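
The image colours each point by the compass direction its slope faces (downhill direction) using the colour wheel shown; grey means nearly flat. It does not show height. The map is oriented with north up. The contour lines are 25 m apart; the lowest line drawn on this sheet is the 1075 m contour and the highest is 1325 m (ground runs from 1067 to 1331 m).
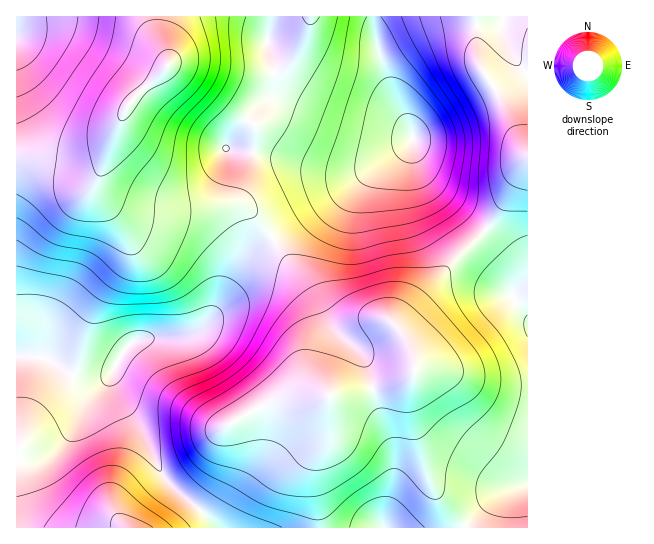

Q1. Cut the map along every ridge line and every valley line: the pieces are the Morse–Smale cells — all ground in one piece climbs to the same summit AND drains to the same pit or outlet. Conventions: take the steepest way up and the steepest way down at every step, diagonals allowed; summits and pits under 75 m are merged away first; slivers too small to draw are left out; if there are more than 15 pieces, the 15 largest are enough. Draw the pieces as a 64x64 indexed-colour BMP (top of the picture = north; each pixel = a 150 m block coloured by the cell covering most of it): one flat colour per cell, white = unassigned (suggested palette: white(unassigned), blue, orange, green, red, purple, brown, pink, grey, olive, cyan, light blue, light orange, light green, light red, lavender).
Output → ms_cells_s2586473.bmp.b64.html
<image width="64" height="64" href="data:image/bmp;base64,Qk12CAAAAAAAAHYAAAAoAAAAQAAAAEAAAAABAAQAAAAAAAAIAAATCwAAEwsAABAAAAAAAAAA////ALR3HwAOf/8ALKAsACgn1gC9Z5QAS1aMAMJ34wB/f38AIr28AM++FwDox64AeLv/AIrfmACWmP8A1bDFACIiIiIiIiIiIiIiIiREREREREQRERERERERERERERERIiIiIiIiIiIiIiIiRERERERERBEREREREREREREREREiIiIiIiIiIiIiIiREREREREREERERERERERERERERESIiIiIiIiIiIiIiREREREREREQRERERERERERERERERIiIiIiIiIiIiIkREREREREREQREREREREREREREREREiIiIiIiIiIiIkRERERERERERBERERERERERERERERESIiIiIiIiIiIkREREREREREREERERERERERERERERERIiIiIiIiIiIiREREREREREREQREREREREREREREREREiIiIiIiIiIiRERERERERERERBERERERERERERERERESIiIiIiIiIiJEREREREREREREQRERERERERERERERERIiIiIiIiIiIkRERERERERERERBEREREREREREREREREiIiIiIiIiIkREREREREREREREQRERERERERERERERESIiIiIiIiIkRERERERERERERERBERERERERERERERERIiIiIiIiIiREREREREREREREREEREREREREREREREREiIiIiIiIiREREREREREREREREQRERERERERERERERESIiIiIiIiRERERERERERERERERBERERERERERERERERIiIiIiIiJEREREREREREREREREEREREREREREREREREiIiIiIiJEREREREREREREREREERERERERERERERERESIiIiIiIkREREREREREREREREQRERERERERERERERERIiIiIiIiREREREREREREREREQREREREREREREREREREiIiIiIiIkRERERERERERERERBERERERERERERERERESIiIiIiIiREREREREREREREREERERERERERERERERERIiIiIiIiIkRERERERERERERERBEREREREREREREREREiIiIiIiIiIkREREREREREREREERERERERERERERERESIiIiIiIiIiIiIiREREREREREQRERERERERERERERERIiIiIiIiIiIiIiIiRERERERERBEREREREREREREREREiIiIiIiIiIiIiIiJEREREREREERERERERERERERERESIiIiIiIiIiIiIiIiREREREREQRERERERERERERERERIiIiIiIiIiIiIiIiIkREREREQREREREREREREREREREiIiIiIiIiIiIiIiIiRERERERBERERERERERERERERESIiIiIiIiIiIiIiIiIkRERERBERERERERERERERERERIiIiIiIiIiIiIiIiIiRERERBEREREREREREREREREREiIiIiIiIiIiIiIiIiIkREREERERERERERERERERERESIiIiIiIiIiIiIiIiIiJEREERERERERERERERERERERIiIiIiIiIiIiIiIiIiIiREEREREREREREREREREREREiIiIiIiIiIiIiIiIiIiIkQRERERERERERERERERERESIiIiIiIiIiIiIiIiIiIiIxERERERERERERERERERERIiIiIiIiIiIiIiIiIiIiIzMREREREREREREREREREREiIiIiIiIiIiIiIiIiIiIzMzERERERERERERERERERESIiIiIiIiIiIiIiIiIiIzMzMzERERERERERERERERERIiIiIiIiIjMzMzMzMyMzMzMzMxEREREREREREREREREiIiIiIiIzMzMzMzMzMzMzMzMzMxERERERERERERERESIiIiIiIzMzMzMzMzMzMzMzMzMzMRERERERERERERERIiIiIiIzMzMzMzMzMzMzMzMzMzMzMREREREREREREREiIiIiIiMzMzMzMzMzMzMzMzMzMzMzERERERERERERESIiIiIiIzMzMzMzMzMzMzMzMzMzMzMxERERERERERERIlVVVVUjMzMzMzMzMzMzMzMzMzMzMzMxERERERERERFVVVVVVVIzMzMzMzMzMzMzMzMzMzMzMzMREREREREREVVVVVVVVTMzMzMzMzMzMzMzMzMzMzMzMzERERERERERVVVVVVVVMzMzMzMzMzMzMzMzMzMzMzMzMRERERERERFVVVVVVVVTMzMzMzMzMzMzMzMzMzMzMzMxEREREREREVVVVVVVVVMzMzMzMzMzMzMzMzMzMzMzMxERERERERERVVVVVVVVVTMzMzMzMzMzMzMzMzMzMzMzERERERERERFVVVVVVVVVUzMzMzMzMzMzMzMzMzMzMzEREREREREREVVVVVVVVVVVMzMzMzMzMzMzMzMzMzMzMRERERERERERVVVVVVVVVVVTMzMzMzMzMzMzMzMzMzMxERERERERERFVVVVVVVVVVVUzMzMzMzMzMzMzMzMzMxEREREREREREVVVVVVVVVVVVVMzMzMzMzMzMzMzMzMzERERERERERERVVVVVVVVVVVVUzMzMzMzMzMzMzMzMzMRERERERERERFVVVVVVVVVVVVTMzMzMzMzMzMzMzMzMREREREREREREVVVVVVVVVVVVTMzMzMzMzMzMzMzMzMxERERERERERERVVVVVVVVVVVVMzMzMzMzMzMzMzMzMzERERERERERERFVVVVVVVVVVVUzMzMzMzMzMzMzMzMzMREREREREREREVVVVVVVVVVVUzMzMzMzMzMzMzMzMzMxERERERERERER"/>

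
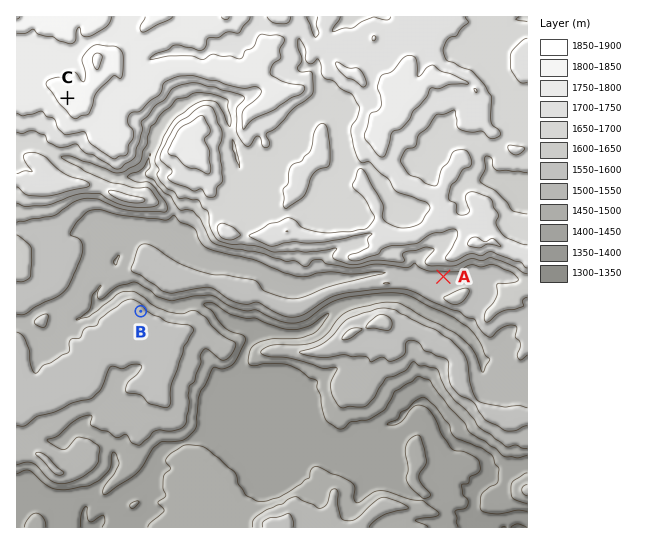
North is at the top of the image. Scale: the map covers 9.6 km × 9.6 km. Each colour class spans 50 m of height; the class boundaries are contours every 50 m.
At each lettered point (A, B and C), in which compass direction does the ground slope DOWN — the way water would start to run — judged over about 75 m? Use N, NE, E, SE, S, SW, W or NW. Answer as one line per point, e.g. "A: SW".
A: S
B: NE
C: SW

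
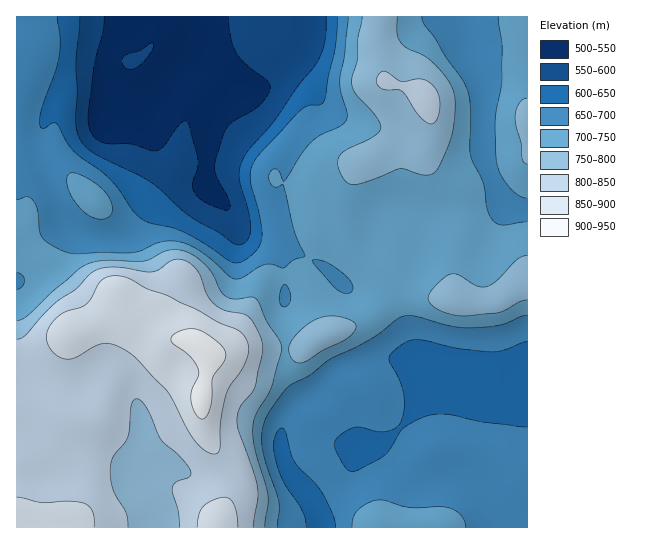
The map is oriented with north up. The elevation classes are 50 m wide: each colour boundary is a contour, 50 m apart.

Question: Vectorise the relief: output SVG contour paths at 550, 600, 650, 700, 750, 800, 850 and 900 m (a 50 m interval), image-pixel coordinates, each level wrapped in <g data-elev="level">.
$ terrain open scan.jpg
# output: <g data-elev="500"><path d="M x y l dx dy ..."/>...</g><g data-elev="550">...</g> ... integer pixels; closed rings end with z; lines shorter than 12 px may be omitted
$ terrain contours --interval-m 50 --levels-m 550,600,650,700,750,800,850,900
<g data-elev="550"><path d="M127 69l7 0 8-6 9-11 2-9-3 0-11 8-12 3-4 3-1 6z"/><path d="M228 17l3 21 6 16 9 11 21 16 3 6-2 8-6 8-9 8-22 12-5 6-3 6-7 24-1 10 2 9 12 24 0 7-3 1-21-8-7-5-4-6-1-8 4-14 1-10-9-33-3-5-4 1-4 4-15 21-8 4-24-7-26-1-8-4-5-5-4-11 0-13 6-43 9-34 1-16"/></g><g data-elev="600"><path d="M326 17l-1 25-8 20-20 26-24 34-24 28-7 12-3 8 0 9 9 32 3 18-4 11-8 5-6-2-15-11-28-16-40-34-53-27-9-6-6-6-5-10-1-14 1-26-1-34 4-42"/></g><g data-elev="650"><path d="M306 527l-3-16-20-30-8-22-1-19 3-8 4-4 2 0 2 3 6 23 4 8 21 23 8 10 9 20 3 12"/><path d="M527 427l-44-5-36-8-18 1-12 5-14 9-13 20-7 8-24 12-6 3-4-1-4-4-11-21 1-5 3-4 15-9 8-1 14 4 8 1 10-2 6-6 5-13 0-16-4-14-10-18-1-5 4-7 12-8 8-3 8 0 36 8 36 4 10-2 24-8"/><path d="M338 17l-3 32-11 53-5 3-12 1-6 4-40 43-8 12-3 8 0 8 10 37 2 21-3 8-6 7-10 7-6 2-8-2-24-17-22-12-12-5-20-4-9-4-9-9-14-20-9-11-37-29-16-26-4-1-10 6-2-2-2-6 2-10 14-40 4-16 1-17-3-21"/></g><g data-elev="700"><path d="M277 527l2-25-15-45-2-23 2-11 4-9 21-28 21-11 21-17 42-20 22-18 8-4 11 0 36 10 20 2 29-3 28-10"/><path d="M466 527l-2-6-3-6-11-7-11-1-30 0-30-7-10 3-11 7-4 7-2 10"/><path d="M282 306l-2-4-1-6 3-9 3-3 4 6 2 9-4 7z"/><path d="M343 293l-10-8-18-20-2-5 6 0 10 3 19 15 4 7 1 5-4 3z"/><path d="M17 273l5 2 3 6-3 6-5 2"/><path d="M527 222l-26 3-7-3-4-7-3-8-4-25-10-20-3-8 0-47-2-16-7-13-15-21-12-20-10-12-2-8"/><path d="M94 218l9 1 8-4 1-8-3-9-7-9-11-8-13-7-8-1-3 3 0 5 4 14 11 15z"/><path d="M348 17l-3 38-5 26 1 12 6 20-1 8-5 5-20 9-10 7-10 12-16 27-2 1-3-9-3-4-5 1-3 5 0 6 4 5 4 1 6-2 11 44 11 28-11 3-11 8-12-4-8 1-20 12-6 2-8-3-16-15-15-11-11-6-10-3-18 1-18 9-8 2-63 0-16-6-11-9-3-7-3-22-4-9-6-3-10 3"/><path d="M498 17l4 28 0 33-7 41 2 43 3 12 8 12 10 9 9 3"/></g><g data-elev="750"><path d="M265 527l3-32-13-46-2-23 4-13 14-26 11-40-3-8-12-17-8-19-4-5-5-1-16 2-8-2-5-6-10-20-10-10-15-9-15-2-8 2-13 7-7 2-38-1-19 5-32 25-27 26-5 3-5 2"/><path d="M295 362l4 1 6-1 18-12 23-11 9-9 1-4-1-3-9-5-13-2-12 1-11 6-13 11-7 11-1 9z"/><path d="M527 255l-10 4-20 22-11 6-9-1-20-12-8 1-15 12-4 6-2 5 3 7 8 5 12 4 12 2 36-4 20-10 8-2"/><path d="M527 98l-5 2-4 5-3 13 6 25 1 15 2 4 3 2"/><path d="M362 17l-4 22-1 20-5 18 0 8 5 10 20 23 4 9-2 4-4 4-29 15-7 7-1 8 3 9 5 8 7 3 14-4 32-12 6 0 18 6 10-1 6-8 13-31 3-32-1-9-3-8-8-12-13-14-8-5-15-7-6-6-4-9 0-16"/></g><g data-elev="800"><path d="M128 527l-2-14-14-26-2-20 4-12 13-17 3-9 1-24 3-5 3-1 5 3 5 7 15 32 19 16 10 14-1 6-13 5-5 5 1 7 5 19 1 14"/><path d="M254 527l4-29 0-11-5-18-14-38-2-12 4-13 11-13 3-7 7-32 0-12-6-15-8-10-6-3-19-4-11-8-6-9-7-19-8-10-6-4-8-1-7 2-11 8-6 3-38-5-10 1-8 2-8 5-14 15-22 15-28 31-8 3"/><path d="M428 123l5 1 2-2 5-13-1-14-6-10-10-6-6 0-15 3-16-10-4 0-3 2-3 7 2 5 7 4 13 0 4 1 16 23z"/></g><g data-elev="850"><path d="M94 527l-1-15-4-6-5-3-15-2-27 2-25-6"/><path d="M238 527l-1-13-3-9-4-6-5-2-12 3-10 6-4 8-2 13"/><path d="M213 454l5-1 2-4 1-28 6-28 4-8 11-16 6-14 0-12-7-11-23-10-20-12-31-14-20-7-19-11-11-2-9 1-7 4-11 18-5 6-21 8-11 9-6 9 0 10 4 9 10 8 6 1 7-1 21-12 10-3 12 3 16 9 35 38 19 36 8 12 10 9z"/></g><g data-elev="900"><path d="M199 418l6 0 4-6 3-13 1-21 11-16 2-8-4-8-13-11-11-5-9-1-13 4-3 2-2 4 3 6 16 12 8 12 1 6-7 14-1 9 3 12z"/></g>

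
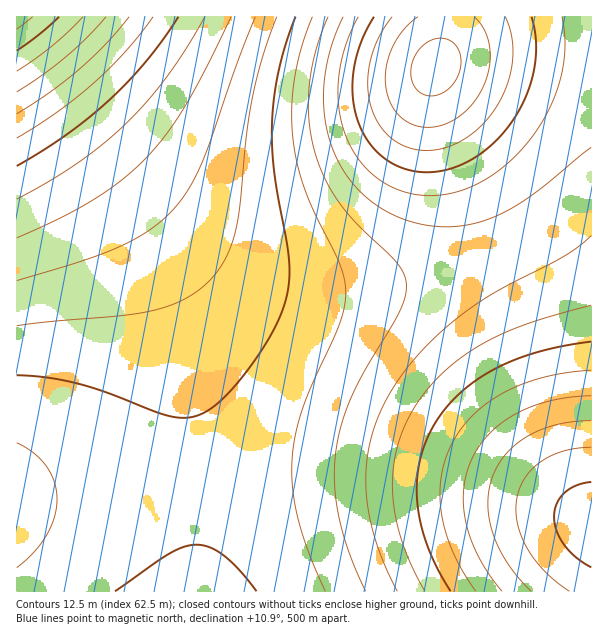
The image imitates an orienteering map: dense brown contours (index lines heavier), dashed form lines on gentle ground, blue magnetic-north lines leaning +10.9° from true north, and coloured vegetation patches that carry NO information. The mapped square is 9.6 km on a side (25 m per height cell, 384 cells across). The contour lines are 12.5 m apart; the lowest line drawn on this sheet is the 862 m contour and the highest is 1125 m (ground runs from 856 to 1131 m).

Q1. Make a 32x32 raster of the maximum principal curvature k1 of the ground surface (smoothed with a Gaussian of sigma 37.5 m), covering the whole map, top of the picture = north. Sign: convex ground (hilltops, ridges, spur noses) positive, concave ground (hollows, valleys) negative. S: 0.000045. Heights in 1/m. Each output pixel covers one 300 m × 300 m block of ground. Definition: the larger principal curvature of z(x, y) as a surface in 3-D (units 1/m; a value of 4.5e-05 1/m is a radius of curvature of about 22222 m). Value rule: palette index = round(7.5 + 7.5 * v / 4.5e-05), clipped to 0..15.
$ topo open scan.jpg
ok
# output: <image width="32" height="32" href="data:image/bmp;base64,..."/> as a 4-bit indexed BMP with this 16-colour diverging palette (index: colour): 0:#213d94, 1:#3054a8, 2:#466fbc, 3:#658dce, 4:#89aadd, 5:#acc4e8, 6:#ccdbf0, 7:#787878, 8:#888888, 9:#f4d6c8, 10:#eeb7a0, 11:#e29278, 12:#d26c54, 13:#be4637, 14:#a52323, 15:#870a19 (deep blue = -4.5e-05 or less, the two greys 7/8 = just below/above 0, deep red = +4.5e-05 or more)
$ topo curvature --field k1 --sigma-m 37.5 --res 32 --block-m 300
<image width="32" height="32" href="data:image/bmp;base64,Qk12AgAAAAAAAHYAAAAoAAAAIAAAACAAAAABAAQAAAAAAAACAAATCwAAEwsAABAAAAAAAAAAlD0hAKhUMAC8b0YAzo1lAN2qiQDoxKwA8NvMAHh4eACIiIgAyNb0AKC37gB4kuIAVGzSADdGvgAjI6UAGQqHAIiIiIiIiIiIiIiImZmZqquYiIiIiIiIiIiIiZmaqqu7mYiIiIiIiIiIiJmZqqu7zJmYiIiIiIiIiImZmqq7vMyZmIiIiIiIiIiZmaqrvMzMmZmIiIiIiIiJmZqqu7zMzJmZiIiIiIiIiZmaqru7zLuZmYiIiIiIiImZmqq7u7u6mZmIiIiIiIiJmZqqq7u6qpmZiIiIiIiIiJmZqqqqqqmZmIiIiIiIiIiJmZqqqqmZmZiIiIiIiIiIiJmZmZmZmZmIiIiIiIiIiIiImZmZmZmIiIiIiIiHd3eIiImZmZiIiIiIiIiIh3d3eIiImYiIiIiIiIiIiHd3d3iIiIiIiIiIiIiIiIh3d3eIiIiIiIiIiIiIiIiIiHiIiIiYiIiId4iIiIiIiIiIiImZmZiIh3eZiIiIiIiIiImZmZmZiId3mZmIiIiIiIiZmqqqmYiHd5mZmIiIiIiZmqu7uqmYiHeZmZmYiIiImaq7zLuqmYiHmZmZmYiIiZmrzN3MuqmIiKqqmZmYiImaq83u3cupmIiqqqqZmYiZmrze7+3LqpmIqqqqqZmZmZq83v/+3LqZiJmqqqqZmZmau97//9y6qZiJmqqqmZmZmqvN///ty6mYiJmqqpmYiZmrze///cuqmXeJmaqZmIiZqrzf//7cuplmeImZmZiIiZq73v/+3LqZ"/>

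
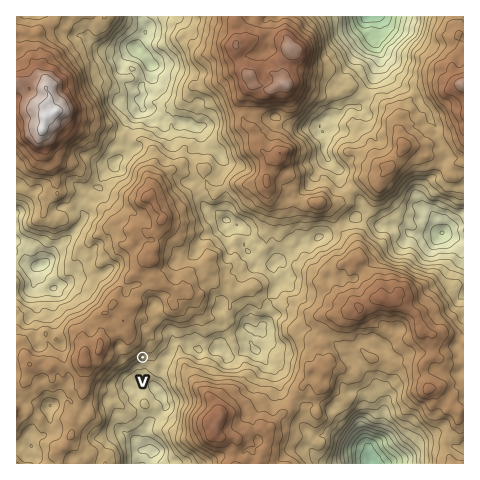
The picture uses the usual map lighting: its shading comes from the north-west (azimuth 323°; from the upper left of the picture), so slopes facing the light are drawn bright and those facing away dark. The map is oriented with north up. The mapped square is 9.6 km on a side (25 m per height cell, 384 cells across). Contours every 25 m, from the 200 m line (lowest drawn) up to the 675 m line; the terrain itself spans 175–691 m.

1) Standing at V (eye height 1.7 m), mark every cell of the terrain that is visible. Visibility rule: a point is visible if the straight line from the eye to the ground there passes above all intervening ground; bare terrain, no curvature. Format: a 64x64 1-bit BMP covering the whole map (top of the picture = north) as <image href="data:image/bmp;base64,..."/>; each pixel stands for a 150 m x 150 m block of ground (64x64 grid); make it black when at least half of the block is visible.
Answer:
<image width="64" height="64" href="data:image/bmp;base64,Qk0+AgAAAAAAAD4AAAAoAAAAQAAAAEAAAAABAAEAAAAAAAACAAATCwAAEwsAAAIAAAAAAAAA////AAAAAAAADwAAAAAAAAA+AAAAAAAAAD4AAAAAAAAADAOAAAAAAAAIB8AAAAAAAAgP4AAAAAAAGA/wAAAAAAA8x/gAAAAAAB3/8AAAAAAAP//wAAAAAAA///AAAAAAAD/n4AAAAAAAHv/AAAAAAAAIdwAAQAAAAAw3AADAAAAAAHMAAeAAAAAAYAAD4AAAAAAAAAfAAAAAAAAAB0AAQAAAAAAHfgDAAAAAAAf/gAAAAAAAA/uAAAAAAAAB/4AAAAAAAAB/AAAAAAAAADwAAAAAAAAAMBAAAAAAAAAAEAAAAAAAAAEAAAAAAAAAAYAAAAAAAAAAAAAAAAAAAAAAAAAAAAAAAAAAAAAAAAAAAAAAAAAAAAAAAAAAAAAAAAAAAAAAAAAAAAAAAAAAAAAAAAAAAAAAAAAAAAAAAAAAAAAAAAAAAAAAAAAAAAAAAAAAAAAAAAAAAAAAAAAAAAAAAAAAAAAAAAAAAAAAAAAAAAAAAAAAAAAAAAAAAAAAAAAAAAAAAAAAAAAAAAAAAAAAAAAAAAAAAAAAAAAAAAAAAAAAAAAAAAAAAAAAAAAAAAAAAAAAAAAAAAAAAAAAAAAAAAAAAAAAAAAAAAAAAAAAAAAAAAAAAAAAAAAAAAAAAAAAAAAAAAAAAAAAAAAAAAAAAAAAAAAAAAAAAAAAAAAAAAAAAAAAAAAAAA=="/>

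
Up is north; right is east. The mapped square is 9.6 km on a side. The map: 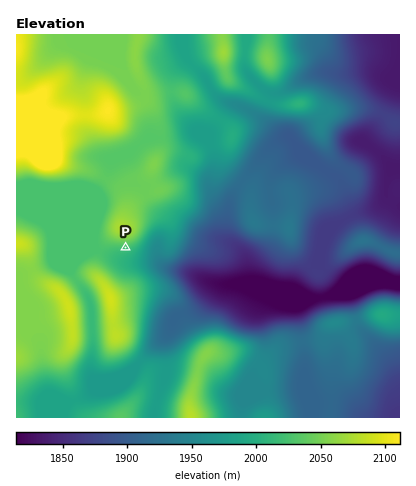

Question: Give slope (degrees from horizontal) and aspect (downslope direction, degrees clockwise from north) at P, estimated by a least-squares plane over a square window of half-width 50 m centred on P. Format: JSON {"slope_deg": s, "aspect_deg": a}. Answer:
{"slope_deg": 6, "aspect_deg": 170}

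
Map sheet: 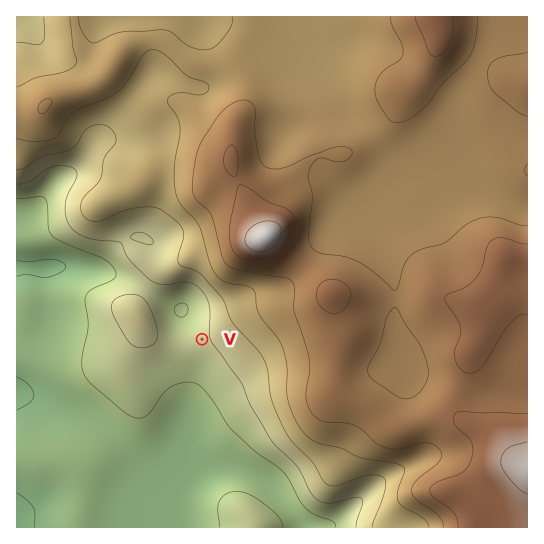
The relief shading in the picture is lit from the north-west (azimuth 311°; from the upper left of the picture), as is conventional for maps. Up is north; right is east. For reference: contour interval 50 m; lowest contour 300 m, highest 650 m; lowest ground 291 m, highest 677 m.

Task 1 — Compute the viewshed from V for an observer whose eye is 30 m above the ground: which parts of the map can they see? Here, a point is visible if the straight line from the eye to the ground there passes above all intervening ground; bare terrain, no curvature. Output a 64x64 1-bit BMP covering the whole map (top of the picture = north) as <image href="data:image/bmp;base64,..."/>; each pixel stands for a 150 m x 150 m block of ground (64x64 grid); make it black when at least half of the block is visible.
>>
<image width="64" height="64" href="data:image/bmp;base64,Qk0+AgAAAAAAAD4AAAAoAAAAQAAAAEAAAAABAAEAAAAAAAACAAATCwAAEwsAAAIAAAAAAAAA////AAAAAAAf////8AAAAA/////gAAAAB////8AAAAAD////gAAAAAH///8AAAAAAf///gQAAAAD///8AAAAAB////gAAAAAf///8AAAAAD////gAAAAAH+B/+AAAAAAAAD/7+AAAAAAAP//8AAAAAAA///wAAAAAAH///gAAAAAAf//+AAAAAAD///8AAAAAAP///wAAAAAB////gAAAAAH///+AAAAAAf///4AAAAAA////AAAAAAB///8AAAAAAD///wAAAAAAP///AAAAAAB///8AAAAAAH//5wAAAAAAf//DAAAAAAB//4MAAAAAAD//gwAAAAAAP//gAAAAAAB///AAAAAAAOf/4AAAAAABwf/AAAAAAAYAH8AAAAAAPgA+AAAAAAD+ADAAAAAAAH4AIAAAAAAAPwBgAAAAAAAfgOAAAAAAAAfh4AAAAAAAAfDAAAAAACAAcAAAAAAAIAAQAAAAAAAgAAAAAAAAADAAAAAAAAAAMAAAAAAAAAAwAAAAAAAAADwAAAAAAAAAPgAAAAAAAAA/AAAAAAAAAAcAAAAAAAAAA4AAAAAAAAABwAAAAAAAAAAgAAAAAAAAAAAAAAAAAAAAAAAAAAAAAAAAAAAAAAAAAAAAAAAAAAAAAAAAAAAAAAAAAAAAAAAAAAAAAAAAAAAAAAAAAAAAAAAAAAAAAAAAA=="/>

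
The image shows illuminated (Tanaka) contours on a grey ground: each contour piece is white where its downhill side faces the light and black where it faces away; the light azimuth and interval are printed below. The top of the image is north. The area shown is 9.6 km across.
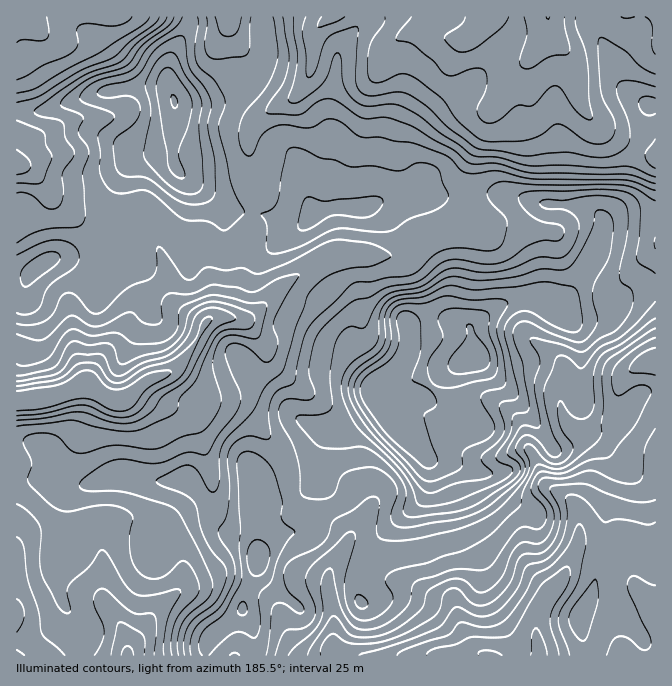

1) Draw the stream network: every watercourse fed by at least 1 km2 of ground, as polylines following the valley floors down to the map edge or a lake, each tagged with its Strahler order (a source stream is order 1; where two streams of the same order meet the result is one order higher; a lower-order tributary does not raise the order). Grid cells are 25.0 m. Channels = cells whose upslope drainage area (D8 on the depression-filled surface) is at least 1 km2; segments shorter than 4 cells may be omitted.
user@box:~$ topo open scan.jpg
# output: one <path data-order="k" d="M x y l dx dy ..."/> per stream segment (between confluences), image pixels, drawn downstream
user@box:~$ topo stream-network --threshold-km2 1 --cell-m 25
<path data-order="2" d="M478 654l6 0 1 1 7 0"/><path data-order="2" d="M655 607l0 5"/><path data-order="1" d="M170 600l-1 0-39 38 0 6-2 1 0 10"/><path data-order="1" d="M435 595l9 0 3 2 8 8 0 5 2 2 0 5 1 1 0 4 6 6 8 19 6 7"/><path data-order="1" d="M639 588l3 4 0 2 13 13"/><path data-order="1" d="M17 572l0 43"/><path data-order="1" d="M100 544l0 6 2 2 0 45 3 7 3 3 0 1 10 12 6 10 0 5 1 2 0 8 2 2 0 7 1 1"/><path data-order="1" d="M368 510l-1 5-7 7 0 2-10 11-3 9-13 18-4 6 0 4-2 2 0 20 2 1 0 7 2 2 0 13 2 1 0 30 4 6 4 0 2 1 126 0 2-1 6 0"/><path data-order="2" d="M532 453l7 12 1 8 4 7 10 10 10 5 13 13 0 4 2 2 0 30-2 1 0 3-8 16 0 3-5 10-14 15 0 2-6 8-5 10 0 5-2 1 0 22 2 2 0 13 1 0"/><path data-order="1" d="M518 450l10 0 4 3"/><path data-order="1" d="M525 442l3 6 4 4 0 1"/><path data-order="1" d="M184 410l-4 0-1-2-7 0-2-1"/><path data-order="2" d="M170 407l-3 0-22-22 0-2-1 0"/><path data-order="1" d="M239 407l-69 0"/><path data-order="3" d="M72 390l-4 0-10 5-11 2-5 3-25 0"/><path data-order="3" d="M80 390l-8 0"/><path data-order="3" d="M144 383l-12 12-5 0-2 2-18 0-7-4-3-3-17 0"/><path data-order="1" d="M90 377l0 3-10 10"/><path data-order="1" d="M564 367l0 16-2 2 0 10-2 2 0 10 4 6 0 4 3 3 0 2 8 8 4 2 26 0 19 18 31 0 0 157"/><path data-order="1" d="M639 365l3 0 2-2 5 0 1-1 5 0"/><path data-order="1" d="M75 353l2 9 3 5 0 5 2 1 0 7-10 10"/><path data-order="1" d="M267 352l-3-7-10-10 0-2-5-5 0-1-7-7-3 0-2-2"/><path data-order="2" d="M202 327l-2 1 0 5-5 10-8 10 0 2-15 17-3 1-4 0-1 2-4 0-1 2-4 0-11 6"/><path data-order="1" d="M432 327l-4-5 0-24-4-6-2-5-4-4 0-1-3-4 0-1-3-4-5-10-7-6-18 0-2-2"/><path data-order="2" d="M212 318l-2 0-8 9"/><path data-order="2" d="M237 318l-25 0"/><path data-order="2" d="M380 255l-48 0-2 2-3 0-10 5-3 3-7 3-5 5-2 0-8 7-2 0-5 5-1 0-34 33-13 0"/><path data-order="1" d="M157 245l7 13 0 4 1 1 0 5 2 2 0 22 2 3 23 23 7 4 3 0 0 5"/><path data-order="2" d="M467 230l-15 2-2 1-5 0-1 2-9 2-1 1-4 0-3 2-5 5-2 0-6 7-7 3-27 0"/><path data-order="1" d="M537 230l-9 0-1-2-5 0-2-1-42 0-1 1-9 0-1 2"/><path data-order="1" d="M48 190l-23-23-8-2 0-2"/><path data-order="1" d="M250 135l0-3 5-7 0-2 15-15 10-5 4 0 6-3 15-15 2-3 0-4 3-5 0-5 2-1 0-12 2-2 0-18 3-7 11-11 6 0"/><path data-order="1" d="M80 118l-5 0-1 2-4 0-6 3-9 7-7 3-3 0-1 2-27 0 0 28"/><path data-order="1" d="M587 113l-3-3-2-3 0-4-2-1 0-5-1-2 0-10-2-2 0-8-2-2 0-5-5-10-3-3 0-2-17-16 0-4-1-1"/><path data-order="1" d="M495 105l10-20 3-3 0-2 26-25 0-2 11-11 4-10"/><path data-order="1" d="M375 78l5-10 2-8 5-10 15-15 3 0 2-2 23 0 2 2 6 0 2 2 28 0 16-15 0-4 1-1"/><path data-order="2" d="M549 32l0-15"/><path data-order="1" d="M22 17l-5 0"/>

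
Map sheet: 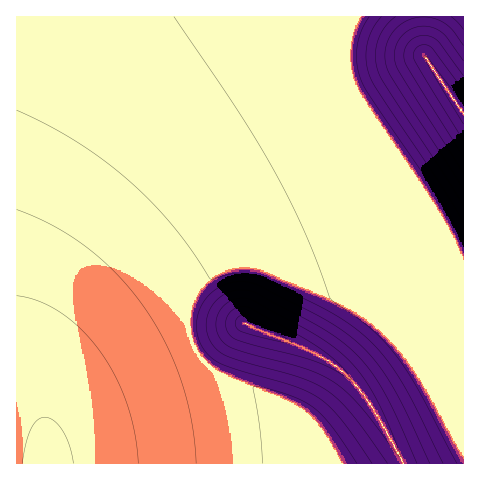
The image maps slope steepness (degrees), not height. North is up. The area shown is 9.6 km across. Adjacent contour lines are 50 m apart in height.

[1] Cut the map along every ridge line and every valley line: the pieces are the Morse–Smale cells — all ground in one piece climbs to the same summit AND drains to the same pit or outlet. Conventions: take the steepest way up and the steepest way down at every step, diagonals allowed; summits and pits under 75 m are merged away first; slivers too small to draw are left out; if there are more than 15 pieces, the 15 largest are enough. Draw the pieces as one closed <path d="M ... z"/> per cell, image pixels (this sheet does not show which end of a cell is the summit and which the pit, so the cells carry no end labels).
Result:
<path d="M357 16l-341 1 1 447 323-1-20-33-16-18-24-13-55-23-15-9-12-13-6-12-3-24 4-19 13-19 32-21 53-27 43-19 43-15 44-11-61-89-8-16-5-20 0-14 3-13z"/><path d="M420 188l-31 6-55 19-81 37-31 18-15 12-11 14-6 15 0 25 12 24 21 17 57 24 24 13 16 18 21 34 123-1 0-199-18-36z"/><path d="M423 16l-65 0-10 24 0 30 9 22 75 112 14 24 17 35 1-150-40-58z"/><path d="M463 16l-40 1 1 38 39 58z"/>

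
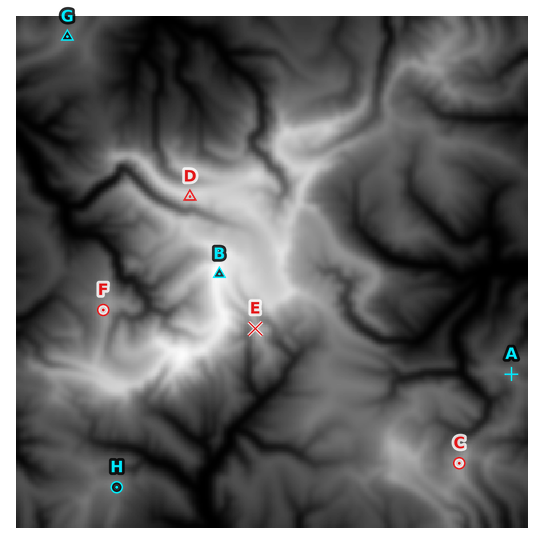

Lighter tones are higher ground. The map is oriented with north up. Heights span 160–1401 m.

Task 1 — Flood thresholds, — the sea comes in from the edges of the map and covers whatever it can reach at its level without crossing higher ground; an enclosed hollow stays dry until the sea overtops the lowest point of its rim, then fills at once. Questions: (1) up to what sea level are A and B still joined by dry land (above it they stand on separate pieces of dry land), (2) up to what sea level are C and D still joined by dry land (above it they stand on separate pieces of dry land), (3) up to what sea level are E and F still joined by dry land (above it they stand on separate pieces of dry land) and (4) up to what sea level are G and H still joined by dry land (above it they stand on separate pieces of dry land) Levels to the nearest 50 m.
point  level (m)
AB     600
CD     700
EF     850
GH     450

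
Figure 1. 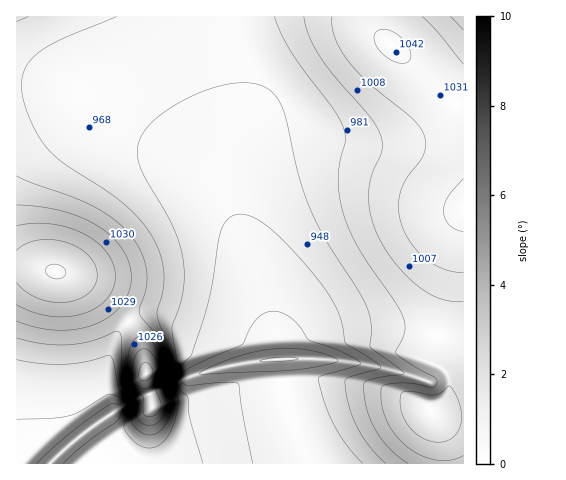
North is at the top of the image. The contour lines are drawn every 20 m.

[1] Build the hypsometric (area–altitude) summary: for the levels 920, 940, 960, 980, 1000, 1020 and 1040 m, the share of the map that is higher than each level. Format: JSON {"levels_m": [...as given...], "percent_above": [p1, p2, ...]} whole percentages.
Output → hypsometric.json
{"levels_m": [920, 940, 960, 980, 1000, 1020, 1040], "percent_above": [93, 83, 65, 40, 26, 16, 5]}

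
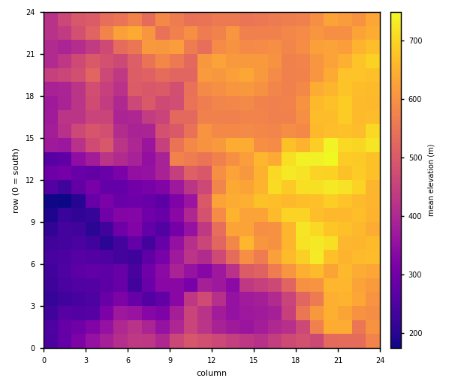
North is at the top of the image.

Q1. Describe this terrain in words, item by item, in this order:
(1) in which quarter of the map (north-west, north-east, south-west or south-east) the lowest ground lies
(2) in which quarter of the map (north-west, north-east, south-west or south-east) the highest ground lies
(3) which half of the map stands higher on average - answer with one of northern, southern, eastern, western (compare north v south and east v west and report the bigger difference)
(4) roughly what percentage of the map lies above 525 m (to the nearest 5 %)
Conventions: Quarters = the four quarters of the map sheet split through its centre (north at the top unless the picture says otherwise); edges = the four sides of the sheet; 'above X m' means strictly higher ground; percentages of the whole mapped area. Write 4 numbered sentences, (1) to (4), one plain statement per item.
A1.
(1) Look to the south-west quarter for the lowest ground.
(2) Look to the north-east quarter for the highest ground.
(3) Taken as a whole, the eastern half is higher than the western.
(4) Ground above 525 m makes up about 50 % of the sheet.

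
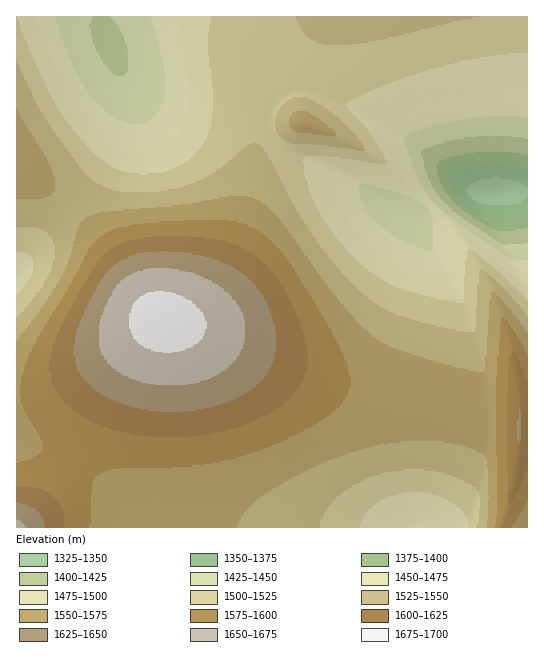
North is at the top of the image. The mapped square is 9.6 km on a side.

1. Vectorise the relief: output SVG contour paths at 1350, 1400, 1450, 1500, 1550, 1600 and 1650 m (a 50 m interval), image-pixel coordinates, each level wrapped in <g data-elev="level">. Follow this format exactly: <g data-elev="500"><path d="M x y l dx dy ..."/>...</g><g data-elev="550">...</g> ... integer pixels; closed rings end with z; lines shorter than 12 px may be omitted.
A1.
<g data-elev="1350"><path d="M527 197l-5 4-8 3-21 2-18-5-6-6-2-5 2-4 6-5 19-3 21 3 8 4 4 4"/></g><g data-elev="1400"><path d="M527 228l-17 2-15 0-22-13-16-12-10-11-7-13-4-15 2-3 8-4 28-6 27-1 26 3"/></g><g data-elev="1450"><path d="M527 260l-12 1-5-2-52-36-22-18-9-11-8-13-15-42 2-3 16-7 37-9 35-4 33 2"/><path d="M431 251l-29-11-13-8-11-8-9-10-6-11-4-12 1-6 10 0 30 8 14 5 11 7 5 6 2 10 2 26z"/><path d="M150 17l7 20 6 26 2 16 0 14-4 13-6 9-9 7-11 2-12-2-12-7-12-9-10-13-9-14-12-25-8-20-5-17"/></g><g data-elev="1500"><path d="M359 527l6-13 13-12 17-7 19-3 20 3 19 8 13 14 2 4 0 6"/><path d="M527 300l-27-27-30-23-2 0-1 4-3 44-2 4-17-2-30-7-20-7-14-7-14-10-14-13-14-15-13-18-9-16-7-16-5-16-2-14 1-3 2-2 13 0 67 8 0-5-12-20-11-14-16-18 0-4 38-18 50-17 48-11 44-4"/><path d="M17 252l12 3 4 4 1 6-4 13-13 16"/><path d="M211 17l-2 13-1 16 5 60-2 16-4 15-10 16-15 11-19 8-20 2-18-2-16-7-15-12-19-21-15-21-11-18-21-46-11-30"/></g><g data-elev="1550"><path d="M237 527l6-13 13-13 27-18 32-17 27-11 28-8 27-5 25-1 19 1 17 3 17 5 10 6 2 11 2 26-3 34"/><path d="M527 333l-19-26-15-15-2 1-1 4-5 68-3 7-39-8-54-18-19-12-21-22-26-32-38-54-12-14-18-13-17-3-63 10-70 6-11 2-8 4-8 9-9 32-10 22-16 24-26 35"/><path d="M17 199l22 0 8-2 6-4 2-8-2-11-5-13-31-53"/><path d="M323 135l11 2 3-2-11-11-20-13-8-1-7 5-2 8 2 4 3 4 5 2z"/></g><g data-elev="1600"><path d="M65 527l-3-18-9-13-15-7-21-2"/><path d="M153 437l24 0 24-2 24-4 21-7 20-9 17-10 12-12 8-12 4-15 0-16-4-19-9-22-12-23-11-16-14-13-15-10-25-7-38-4-34 2-26 6-13 9-10 10-35 64-9 23-2 19 3 16 9 14 16 14 21 12 24 7z"/><path d="M527 383l-9-24-4-7-3-2-2 20-2 44 0 84 2 6 9-14 9-22"/></g><g data-elev="1650"><path d="M27 527l-10-8"/><path d="M154 385l27 0 25-5 20-11 8-7 6-8 4-9 2-11-1-9-2-10-4-9-8-9-18-15-15-7-16-4-16-3-15 1-13 2-11 5-8 7-7 10-8 17-5 16-1 15 3 12 8 11 12 9 16 8z"/></g>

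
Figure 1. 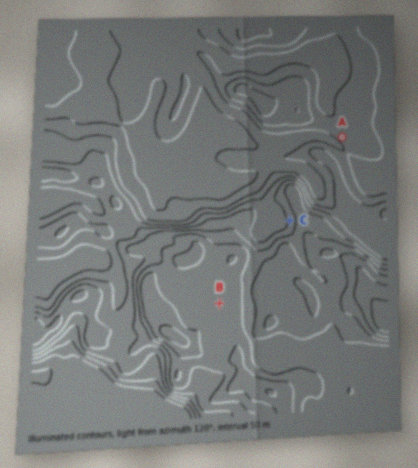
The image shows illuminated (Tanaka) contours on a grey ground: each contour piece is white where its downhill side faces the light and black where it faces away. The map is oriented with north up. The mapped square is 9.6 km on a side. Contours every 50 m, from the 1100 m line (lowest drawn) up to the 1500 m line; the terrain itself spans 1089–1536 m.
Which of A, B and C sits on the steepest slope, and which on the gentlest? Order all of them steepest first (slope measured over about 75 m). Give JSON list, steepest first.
["C", "A", "B"]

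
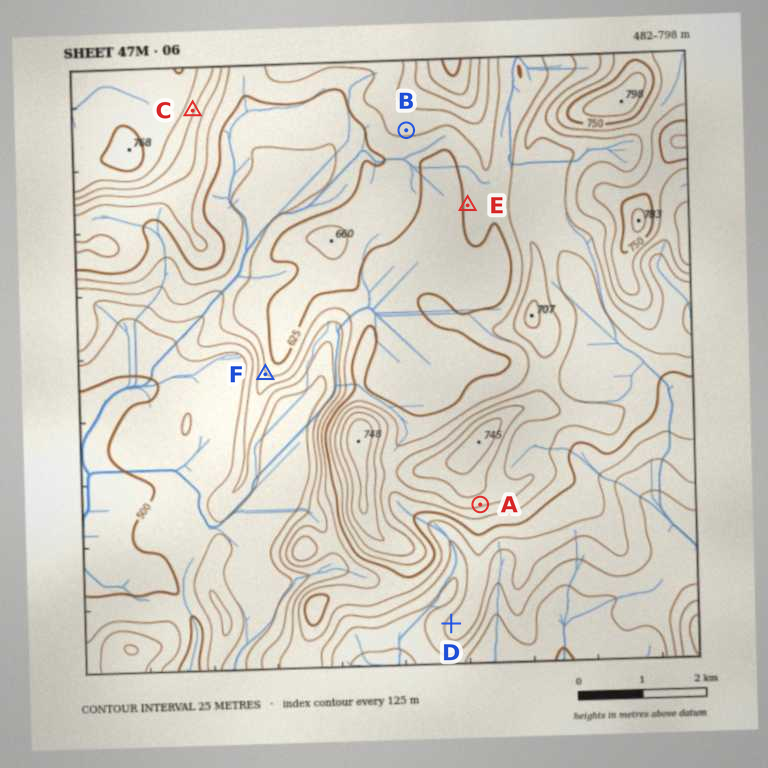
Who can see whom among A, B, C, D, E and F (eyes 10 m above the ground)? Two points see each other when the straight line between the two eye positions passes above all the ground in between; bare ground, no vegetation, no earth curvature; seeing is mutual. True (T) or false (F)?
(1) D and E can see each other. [F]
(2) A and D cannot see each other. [F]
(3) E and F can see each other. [F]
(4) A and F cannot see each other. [T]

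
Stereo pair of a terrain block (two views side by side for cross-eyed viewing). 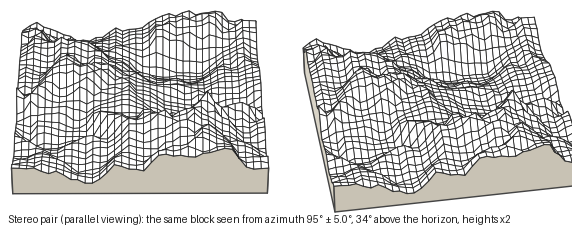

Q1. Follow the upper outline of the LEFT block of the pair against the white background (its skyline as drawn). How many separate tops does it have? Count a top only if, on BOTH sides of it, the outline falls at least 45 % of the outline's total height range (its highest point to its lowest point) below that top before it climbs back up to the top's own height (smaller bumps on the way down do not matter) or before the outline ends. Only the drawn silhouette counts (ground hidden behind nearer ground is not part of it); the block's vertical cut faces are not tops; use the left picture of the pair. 3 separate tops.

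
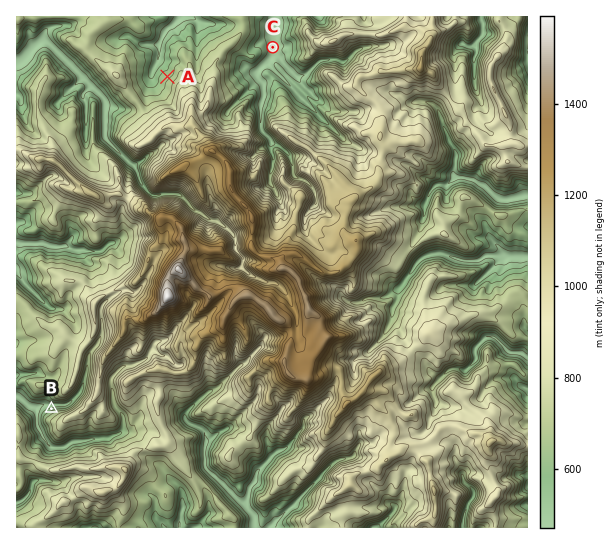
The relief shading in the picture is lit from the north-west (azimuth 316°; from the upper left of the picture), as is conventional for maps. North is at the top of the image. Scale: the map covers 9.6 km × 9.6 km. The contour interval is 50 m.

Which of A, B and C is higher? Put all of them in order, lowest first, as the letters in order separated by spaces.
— C B A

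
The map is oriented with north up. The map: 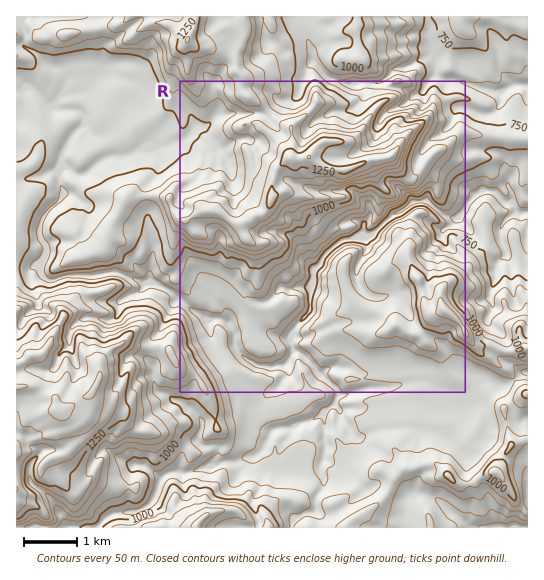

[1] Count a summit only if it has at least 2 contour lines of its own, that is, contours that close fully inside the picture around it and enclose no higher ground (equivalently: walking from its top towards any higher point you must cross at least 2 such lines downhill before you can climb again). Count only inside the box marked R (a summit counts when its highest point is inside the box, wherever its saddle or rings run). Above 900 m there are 2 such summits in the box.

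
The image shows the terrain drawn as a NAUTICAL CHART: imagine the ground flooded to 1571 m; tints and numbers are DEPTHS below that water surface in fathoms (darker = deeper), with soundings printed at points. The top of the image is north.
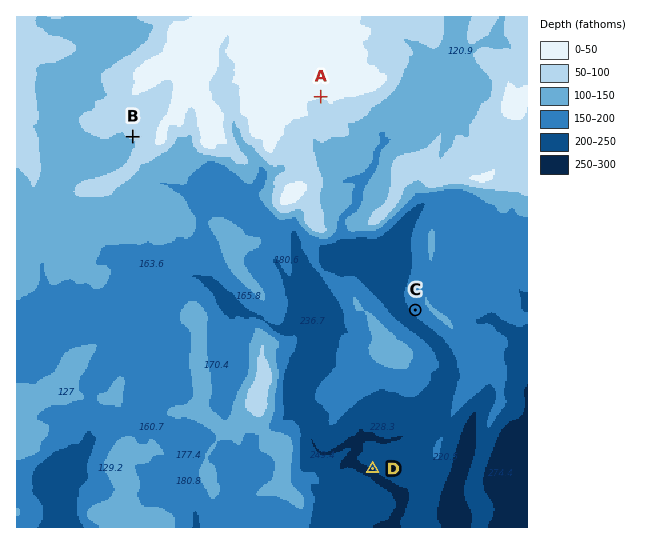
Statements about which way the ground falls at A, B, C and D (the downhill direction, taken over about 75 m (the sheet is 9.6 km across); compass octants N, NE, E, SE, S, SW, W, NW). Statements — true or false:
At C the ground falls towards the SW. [true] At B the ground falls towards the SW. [true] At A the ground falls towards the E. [false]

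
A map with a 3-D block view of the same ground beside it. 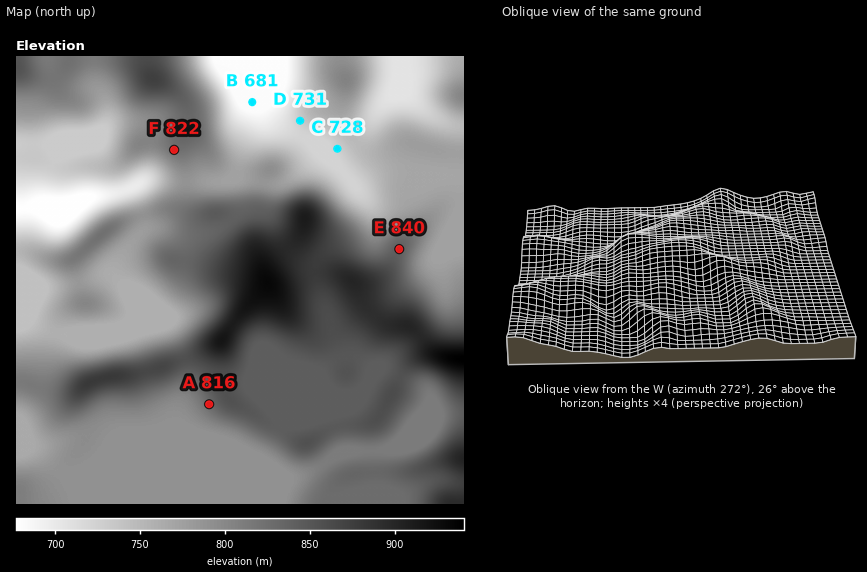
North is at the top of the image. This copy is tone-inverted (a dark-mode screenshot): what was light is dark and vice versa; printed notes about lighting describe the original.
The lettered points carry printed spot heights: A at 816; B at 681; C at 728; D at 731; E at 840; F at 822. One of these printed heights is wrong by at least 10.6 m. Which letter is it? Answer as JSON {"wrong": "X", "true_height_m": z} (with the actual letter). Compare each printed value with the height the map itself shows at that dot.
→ {"wrong": "A", "true_height_m": 829}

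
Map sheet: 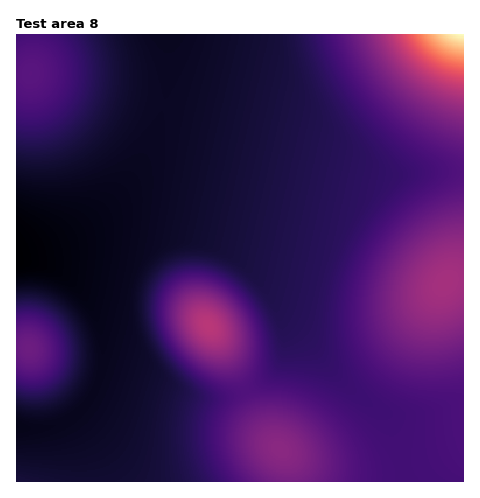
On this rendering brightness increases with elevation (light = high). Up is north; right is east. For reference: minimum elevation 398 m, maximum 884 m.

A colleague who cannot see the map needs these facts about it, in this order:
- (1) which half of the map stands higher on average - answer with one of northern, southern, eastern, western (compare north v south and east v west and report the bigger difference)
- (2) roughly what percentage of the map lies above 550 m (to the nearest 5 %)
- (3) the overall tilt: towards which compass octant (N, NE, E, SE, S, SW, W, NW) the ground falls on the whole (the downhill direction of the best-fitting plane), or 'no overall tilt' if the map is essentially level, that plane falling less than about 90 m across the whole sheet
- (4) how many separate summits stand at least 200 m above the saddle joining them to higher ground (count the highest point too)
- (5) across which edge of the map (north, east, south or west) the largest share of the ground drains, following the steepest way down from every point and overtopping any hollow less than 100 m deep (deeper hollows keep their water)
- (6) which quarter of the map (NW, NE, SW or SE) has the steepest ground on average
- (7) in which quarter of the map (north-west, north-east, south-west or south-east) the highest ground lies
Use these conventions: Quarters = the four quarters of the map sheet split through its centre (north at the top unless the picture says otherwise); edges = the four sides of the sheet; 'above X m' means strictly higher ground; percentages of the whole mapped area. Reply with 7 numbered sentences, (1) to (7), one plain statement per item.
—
(1) On average the eastern half of the map is the higher ground.
(2) Roughly 15 % of the ground is higher than 550 m.
(3) Overall the map slopes down towards the west.
(4) Counting only tops that stand 200 m proud, the map has 1 summit.
(5) Most of the ground drains across the western edge.
(6) The south-west quarter is the steepest part of the map.
(7) The highest point lies in the north-east quarter of the map.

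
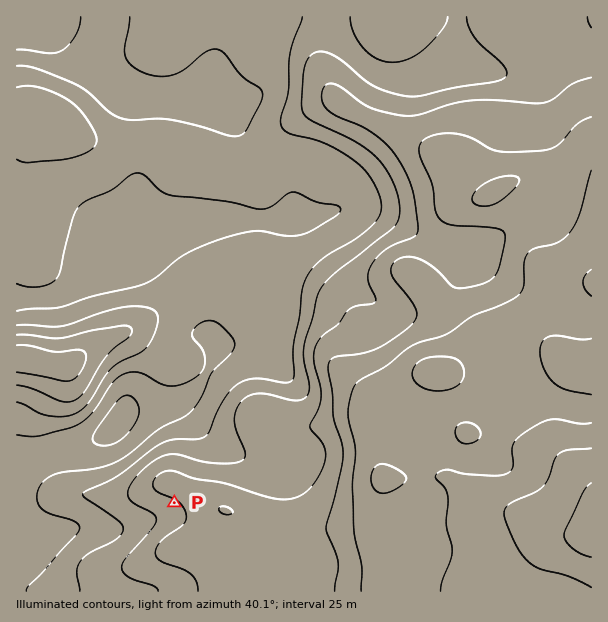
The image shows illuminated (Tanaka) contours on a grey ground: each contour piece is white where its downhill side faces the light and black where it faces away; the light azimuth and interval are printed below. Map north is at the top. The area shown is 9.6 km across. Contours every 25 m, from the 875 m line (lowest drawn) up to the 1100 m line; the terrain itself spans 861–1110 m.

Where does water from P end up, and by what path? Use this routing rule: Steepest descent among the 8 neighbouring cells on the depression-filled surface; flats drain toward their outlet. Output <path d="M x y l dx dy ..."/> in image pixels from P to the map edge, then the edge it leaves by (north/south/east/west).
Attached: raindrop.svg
<path d="M174 503l-13 13-9 2-2 1-3 0-1 2-3 0-6 3-12 1-2 2-51 0-1 1-5 0-9 5-3 0-24 12-13 3"/>
exit: west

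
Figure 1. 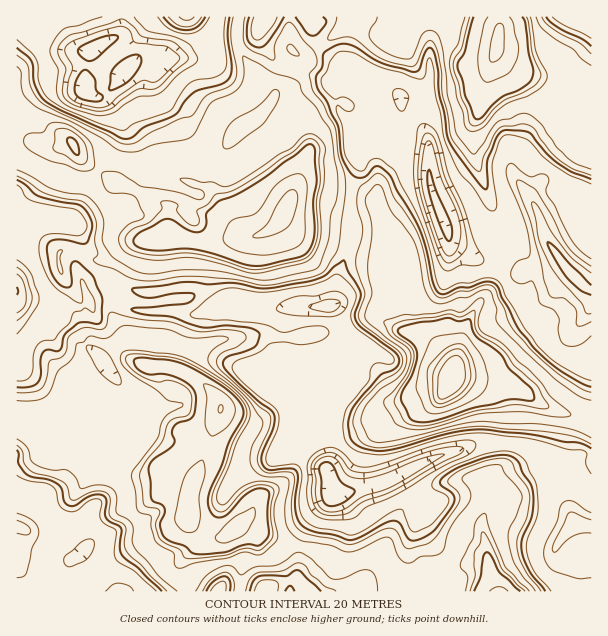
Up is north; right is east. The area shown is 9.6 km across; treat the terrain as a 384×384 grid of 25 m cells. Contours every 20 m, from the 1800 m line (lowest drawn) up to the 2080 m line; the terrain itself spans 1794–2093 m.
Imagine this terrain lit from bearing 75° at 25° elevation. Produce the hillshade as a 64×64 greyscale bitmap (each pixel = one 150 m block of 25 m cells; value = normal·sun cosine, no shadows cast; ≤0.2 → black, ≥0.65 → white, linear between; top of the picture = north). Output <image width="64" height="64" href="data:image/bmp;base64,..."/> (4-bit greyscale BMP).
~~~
<image width="64" height="64" href="data:image/bmp;base64,Qk12CAAAAAAAAHYAAAAoAAAAQAAAAEAAAAABAAQAAAAAAAAIAAATCwAAEwsAABAAAAAAAAAAAAAAABEREQAiIiIAMzMzAERERABVVVUAZmZmAHd3dwCIiIgAmZmZAKqqqgC7u7sAzMzMAN3d3QDu7u4A////AId4d3iIh2ZAJXi7cku4VIlTRWh2Z3d3d3QkaK3u64iId3h3d3d3ZBFXeJqDSadWdjNXiHZ3iHd3dTNq3u7JiIhmeIh3d3ZBJWZ4d3VodmiFNXd3d3eId3dlQ3zc7amIiGZ3iYd3ZCJXZVZ2ZndneIZWd4d3eIh3d2VEnczrqXeIZneIl2ZSJXZTNFZohmiYh3eIiHd4mXh3ZUWtvdqpd4h3Z3iIZkI2YyNWd3d3erqIiZqoZ3m6h2Z2VaysyqqGeHZWd3d3QSZBJnd3d3iK26u6qqhVacuGRWZWupvKmph3VFd3d3UyRUFGd4iGeIvszbqZiHZou4dDVlepisuZqXdWd3d3YhRlUzVoqpZojOzdu6h2Z3eZh2M2Z5mJvKmoVHd3VHlyFVRERXi8pUaM3N3duGVXd3iIdSRniIm9qZdVd3YyaXMlUzRneK22NXvc3u2odmZmd3d1I2d4iL24h3d3ZSJXdWZTNWd4nMhlesze7Zdmd3ZWdlM0Z3iJzah3d1RDNWd3d1NFd3eLyoeJqt7tllVnd2VVQ0Z3iJvcmHd3IkVnd3d3VEV3d4nMmKyove2EJGeIh2VVRXeIrMqHd2YjZ3d3d4dkNXd3eL2pzaiJy3IUZneIh2VWVni8uYd3ZRR3d3d3iHZEZnd4rbm8qHeIZEVVVnd4h2VWeJqYd2ZlRniHd3iId2RFZ3icyay4d3d2QiRneId2ZmZ3d3ZVVUNniId3eIh3dDRnd4rLm8qHd3YyRndmZndmZVVVVEVVRXiIh3d4iHd1NGd3ebyr24d3djJXZlRGd2ZlVVZmZmZniIh3d3iId3ZWZVV5vczbiHd3MldlM1ZniHZmZmZWeIiIh3d3eIh3d2dTNXrf/cmIdndTRlQ0ZUZ3d3d2VXmpmIh3d3d4iHd2V2I2i//8mId3d3Q0VDVjJpmHd3Z5u6mZiGV3d4iIdlRnQki//7iIh3d3dkNVJFMVi7mHeKzKmrt2RGd3iIdTNWU1nP/7h4h3d3d3ZEUyMyWKy4iKzLq8y3UzV3iJdCJGZove7rh3iId3d3dmZiATNXvbmazLvNuYZTRmeJhCJYmazLvLmHd3d3d3d3eGEANEe9uazLvduId1V3Voh1VpqqqpiamIiId3d3d3iGIABFR7yqzbvdqIh3ZnY1d3d4iIiIiIiImZh3d4h3d1EAA2dnq7zLvdqJh3d3dTV4h3eIiImYiJqqmYd3mYh0AAFHd4ic3KrNuImXdmd3VXl1eIiJq7qImZmZiHiJhzAjNXiIiK3am9uYiZh0V3dmh0WJmZmqmIiZiIiIiJh1ElZ3iIeJm8ms2oiJqqM1d3eGR5mIiIiJiIiIiJiJmFMSZ4iIiIl3mr7JiJmrsyRnZ4VGiIh3eJmYd3d3iHeHVCFXeIial3eL7ZiamauhFGVYhVeJh3d3eIh2VVZ3ZndlIUd4eL2md3vsiJqZupAkQ3p1Z3Zmd3dmZlQ0Vnd3iHQiV3d4zqiHebqYmquoYTQkmmVmVWZ3dmZlQzVndmeahDRnd3neqIiIiZeKu4U0VDaYVWVWZmZ2ZVQiRXd3eJqWRWd3iu64eHd4iJvJQiZkNoh2VVREVmZURFZnd3eLuqhVZ3eL/8dWVniIvaUSR2VHmYRFM0VndmZndnd3eIvbqWVneIz/xkRXd3nMciVndniYU0VEVneIh3dmZ3eIm9y6ZFd4nf+2I2d3itpCRnd4iIdBNmVmZ5uWVnd3Z4mb7LpkV4i+/pUTZ3eLyDNXd3d3djFHd2VXqnRGd3dleazsqmRXit/9hBR3eJy2NGd3d2ZkIld2VWeIdlZ3d2VpvOuqZGib3vtiFWaJrJQ1d3ZVRERFZ3ZWeJmXVXd3dVi926pkeLze6VEmV5m7Y1d3czNFZnZVd3iIiIdndmd2aKzbqnV5zc7XIUVYqrlEZ3dxJGd3dlaJmId3iImGVWd4mtyrlmrcvcUSVFq6plZnZUVnd3ZneJmId4iIiIdlVWeK3Ly3asqttANDfLp1d2QiN3ZmVXmYiIiIiId3d3dkVorczrdpqa2zEyOcqGZ2MSVmZVVGq5iIiHiHd3d4h3ZVatzul3iInKMBFay4d2MTZ3VWZVjMmah3eId3ZniId3VIze2HeIickgA2nMh2MTZ3dmdle9u8uGZ3d3d2aIiId2i77Yd3iIqCAEaLuGQjZ3d3h2eszMuXZnd3d3ZniIiHeJvsh3eIiXMBRYqnZTV3d3iHis3bqHd3dmdmd2Z4mYiInNqIiIiHdQEji5d2Z3d3eIm93MqGZ3d3VWVnd3aJmIituIiIiHd0ASJ7qHd3d3d4rN3cuXVGeIdVZWd3dmiYic2YmIiYZ3MBE3mph3h3eIrNzNuHd2V4dmVmZ3d3Z5mb25iIiIdmYgEUeIiJmIiIi92ry4d4dmhlVmeHVWd4iJzaiId4d2ZiARV3d4mqmIiM3JrLh3iHZ3VGeHZDV4iZmrqId3dlR4IAJmd4ibyoiIzcq8uHeId3dlRndjJYmYd5u5h2UzRaogBGZoiK3JiIjMusyod3iHZ3VEZ2EnqXVoq6l2MjVouiAjVViZvriImrqau5h3d3dmVDVnUUu3VXmpmGQ0Z3ipQ0JFR6rOqIm8mIiZiId2VFVURndBbbZFi6dnZVZ3eJhVUjVXqt2pq8yIiIh4iHYzRUJHmEF9tkSMplVnZ3d3h3ZjJVeq3rzLqXeId3d3dkRkEUi7Ymy4VIuWVWd3d3d3d2QkaJru3bmI"/>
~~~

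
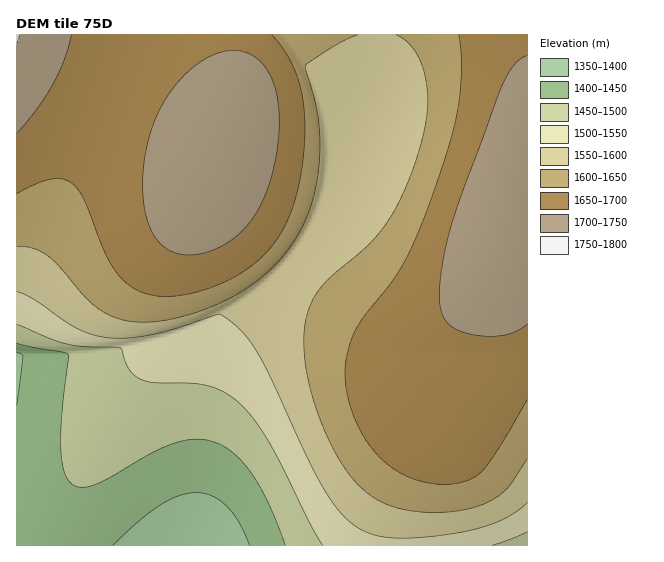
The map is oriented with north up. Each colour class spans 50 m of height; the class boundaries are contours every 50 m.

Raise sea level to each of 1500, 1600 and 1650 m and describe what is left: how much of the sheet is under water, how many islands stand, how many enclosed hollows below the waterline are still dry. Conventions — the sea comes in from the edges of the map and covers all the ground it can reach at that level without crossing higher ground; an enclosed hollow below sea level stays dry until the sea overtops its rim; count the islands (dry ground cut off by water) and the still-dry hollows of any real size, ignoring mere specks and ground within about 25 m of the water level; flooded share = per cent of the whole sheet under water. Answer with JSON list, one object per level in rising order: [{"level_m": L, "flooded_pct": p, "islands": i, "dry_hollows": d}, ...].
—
[{"level_m": 1500, "flooded_pct": 18, "islands": 0, "dry_hollows": 0}, {"level_m": 1600, "flooded_pct": 42, "islands": 0, "dry_hollows": 0}, {"level_m": 1650, "flooded_pct": 57, "islands": 0, "dry_hollows": 0}]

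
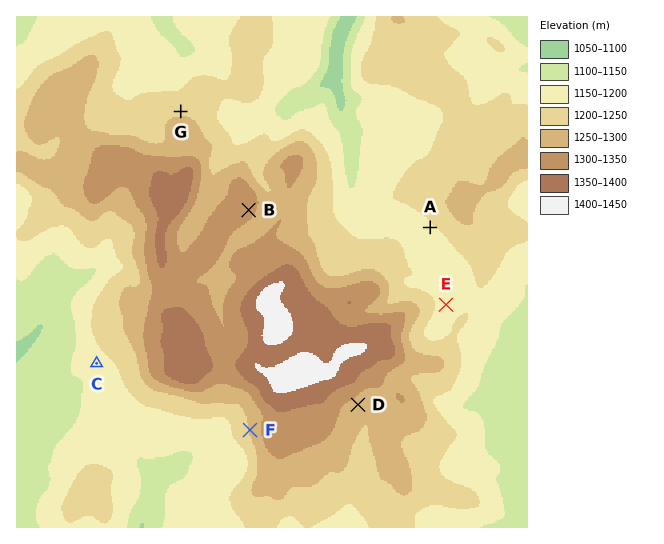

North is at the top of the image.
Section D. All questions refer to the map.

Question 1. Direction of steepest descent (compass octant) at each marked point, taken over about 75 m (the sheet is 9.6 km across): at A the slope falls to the SW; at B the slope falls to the SE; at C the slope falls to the SW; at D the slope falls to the SE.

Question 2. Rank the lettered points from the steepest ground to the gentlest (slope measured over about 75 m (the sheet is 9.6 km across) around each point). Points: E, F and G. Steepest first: F G E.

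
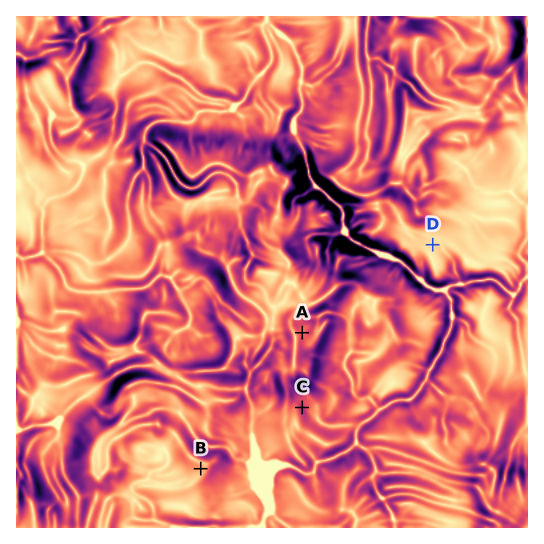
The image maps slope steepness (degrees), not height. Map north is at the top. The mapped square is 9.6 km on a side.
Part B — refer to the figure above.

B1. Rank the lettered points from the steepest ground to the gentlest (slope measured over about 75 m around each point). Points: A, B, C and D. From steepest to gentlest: C A B D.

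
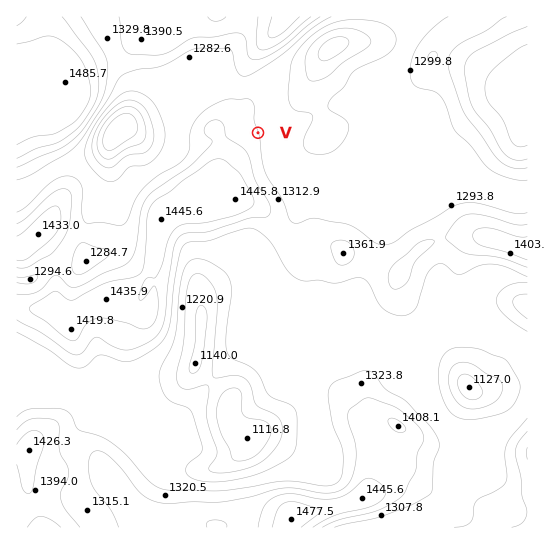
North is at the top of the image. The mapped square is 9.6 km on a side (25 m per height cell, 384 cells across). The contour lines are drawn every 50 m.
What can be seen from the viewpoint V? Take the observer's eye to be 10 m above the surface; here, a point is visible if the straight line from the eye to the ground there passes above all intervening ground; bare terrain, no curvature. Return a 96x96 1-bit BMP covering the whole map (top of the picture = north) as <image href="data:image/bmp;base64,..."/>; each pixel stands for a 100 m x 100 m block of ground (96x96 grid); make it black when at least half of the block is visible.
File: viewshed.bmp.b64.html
<image width="96" height="96" href="data:image/bmp;base64,Qk2+BAAAAAAAAD4AAAAoAAAAYAAAAGAAAAABAAEAAAAAAIAEAAATCwAAEwsAAAIAAAAAAAAA////AAAAAAAAAAAAAAAAAAAAAAAAAAAAAAAAAAAAAAAAAAAAAAAAAAAAAAAAAAAAAAAAAAAAAAAAAAAAAAAABAAAAAAAAAAAAAAAB4AAAAAAAAAAAAAAA+AAAAAAAAAAAAAAAfgAAAAAAAAAAAAAAfgAAAAAAAAAAAAAAPgAAAAAAAAAAAAAAPAAAAAAAAAAAAAAAGAAAAAAAAAAAAAAACAAAAAAAAAAAAAAAAAAAAAAAAAAAAAAAAAAAAAAAAAAAAAAAAAAAAAAAAAAAAAAAAAAAAAAAAAAAAAAAAAAAAAAAAAAAAAAAAAAAAAAAAAAAAAAAMPAAAAAAAAAAAAAAP+AAAAAAAAAAAAAAH4AAAAAAAAAAAAAADgAAAAAAAAAAAAAAAAAAAAAAAAAAAAAAAAAAAAAAAAAAAAAAAAAAAAAAAAAAAAAAAAAAAAAAAAAAAAAAAAAAAAAAAAAAAAAAAAAAAAAAAAAAAAAAAAAAAAAAAAAAAAAAAAAAAAAAAAAAAAAAAAAAAAAAAAAAAAAAAAAAAAAAAAAAAAAAAAAAAAAAAAAAAAAAAAAAAAAAAAAAAAAAAAAAAAAAAAAAAAAAAAAAAAAAAAAAAAAAAAAAAAAAAAAAAAAAAAAAAAAAAAAAAAAAAAAAAAAAAAAAAAAAAAAAAAAAAAAAAAAAAAAAAAAAAAAAAAAAAAAAAEAAAAAAAAAAAAAAAAAAAAAAAAAAAAAAAAAAAAAAAAAAAAAAAAAAAAAAAAAAAIAAAAAAAAAAAAAAAcAAAAAAAAAAAAAAAeAAAAAAAAAAAAAAA+AAAAAAAAAAAAAEA/AAAAAAAAAAAAAGB/gAAAAAAAAAAAIPB/wGAAAAAAAAAAf/j/8fwEAAAAAAAAf/////8EAAAAAAAAf/////+MAAAAAAAAf/////+cAAAAAAAAf/////+cAAAAAAAAf/////+8AAAAAAAAf/////+8AAAAAAAH///////8AAAAAAAf///////8AAAAAAD////////8AAAAAAH////////wAAAAAAH////////wAAAAAAH////////wAAAAAAD////////wAAAAAAT////////wAAAAAA/////////wAAAAAA/////////wAAAAAAf////////wAAAAAAP////////wAAAAAAH////////wAAAAAAP////////wAAAAAAf////////wAAAAAA/////////wAAAAAAf////////wAAAAAAH////////wAAAAAAB////////gAAAAAAA////////AAAAAAAA/j/////+AAAAAAAA/h/////+AAAAAAAA/h/////+AAAAAAAB/g/////+AAAAAAAD/wf/////4AAAAAAH/wP/////4AAAAAAH/wH//8//4AAAAAAD/wHz/8f/4AAAAQAB/4Dw/8P54AAAH+Aw/8B8/8HgYAAAP//4f+B//8DAYAAAAP/8P/h//8AAAAAAAD/8D////+AHAAAAAA/+B/////ADAAAAAAP+A/////AAAAAAAAB+AP////gAA="/>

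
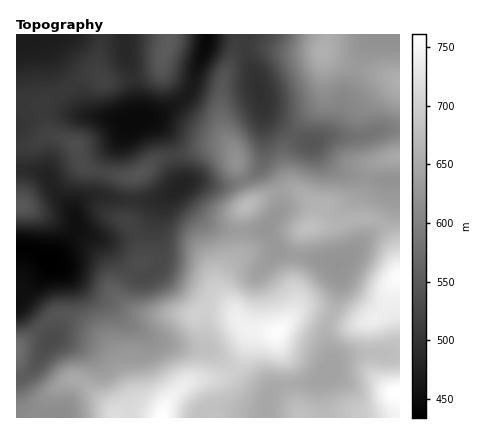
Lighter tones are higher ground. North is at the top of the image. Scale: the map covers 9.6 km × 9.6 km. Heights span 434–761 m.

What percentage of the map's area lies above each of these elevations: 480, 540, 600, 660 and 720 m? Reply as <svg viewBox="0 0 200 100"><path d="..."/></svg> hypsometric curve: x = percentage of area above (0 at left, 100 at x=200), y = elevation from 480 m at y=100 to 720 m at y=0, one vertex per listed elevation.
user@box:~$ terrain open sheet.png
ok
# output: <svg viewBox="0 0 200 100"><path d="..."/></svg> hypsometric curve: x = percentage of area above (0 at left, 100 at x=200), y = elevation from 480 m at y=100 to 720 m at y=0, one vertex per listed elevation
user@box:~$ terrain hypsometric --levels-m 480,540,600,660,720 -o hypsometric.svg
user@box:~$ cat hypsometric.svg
<svg viewBox="0 0 200 100"><path d="M180 100l-52-25-28-25-54-25-35-25"/></svg>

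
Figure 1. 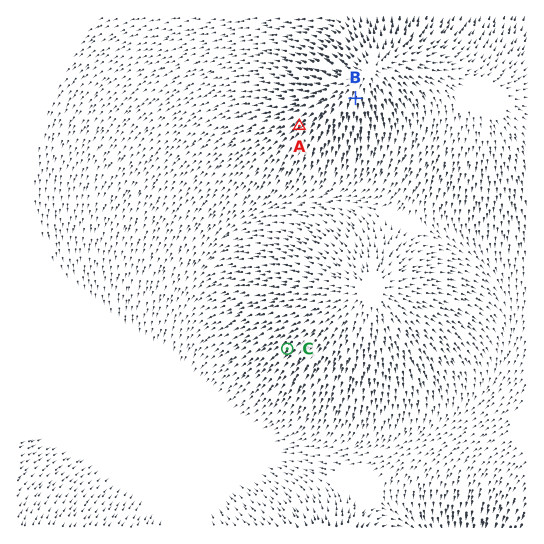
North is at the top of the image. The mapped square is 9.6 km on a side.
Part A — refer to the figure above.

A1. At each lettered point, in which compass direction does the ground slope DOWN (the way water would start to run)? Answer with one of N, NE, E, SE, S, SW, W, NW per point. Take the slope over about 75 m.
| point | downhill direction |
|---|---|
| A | SW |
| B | S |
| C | SW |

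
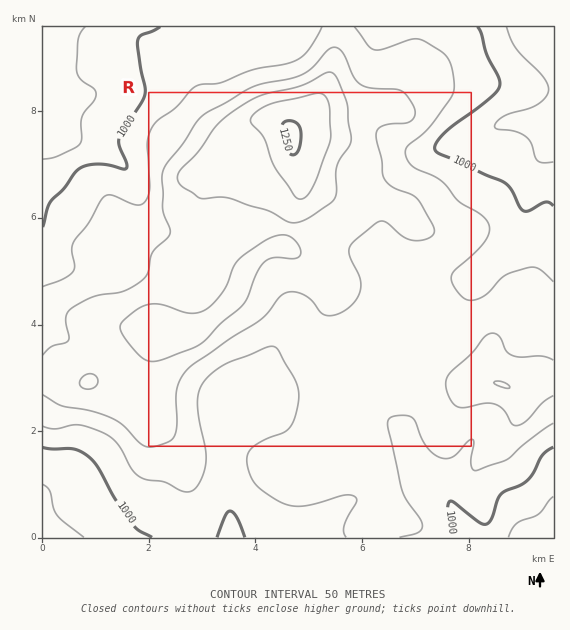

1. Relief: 910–1260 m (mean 1070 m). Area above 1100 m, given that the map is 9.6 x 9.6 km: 25.8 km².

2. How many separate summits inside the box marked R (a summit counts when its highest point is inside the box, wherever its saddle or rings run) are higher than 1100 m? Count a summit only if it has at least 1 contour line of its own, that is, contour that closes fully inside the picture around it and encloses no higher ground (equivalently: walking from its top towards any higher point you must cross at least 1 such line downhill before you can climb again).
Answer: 2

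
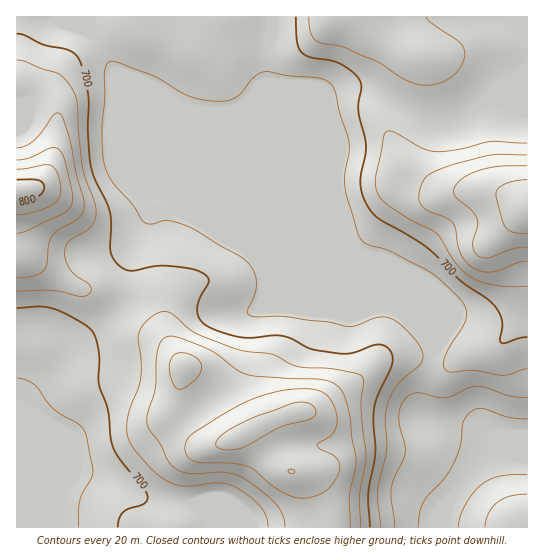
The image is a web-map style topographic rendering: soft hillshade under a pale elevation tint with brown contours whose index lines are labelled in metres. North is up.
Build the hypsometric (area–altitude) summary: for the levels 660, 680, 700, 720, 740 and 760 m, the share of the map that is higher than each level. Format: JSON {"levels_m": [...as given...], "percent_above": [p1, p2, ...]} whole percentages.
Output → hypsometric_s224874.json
{"levels_m": [660, 680, 700, 720, 740, 760], "percent_above": [94, 68, 47, 28, 16, 8]}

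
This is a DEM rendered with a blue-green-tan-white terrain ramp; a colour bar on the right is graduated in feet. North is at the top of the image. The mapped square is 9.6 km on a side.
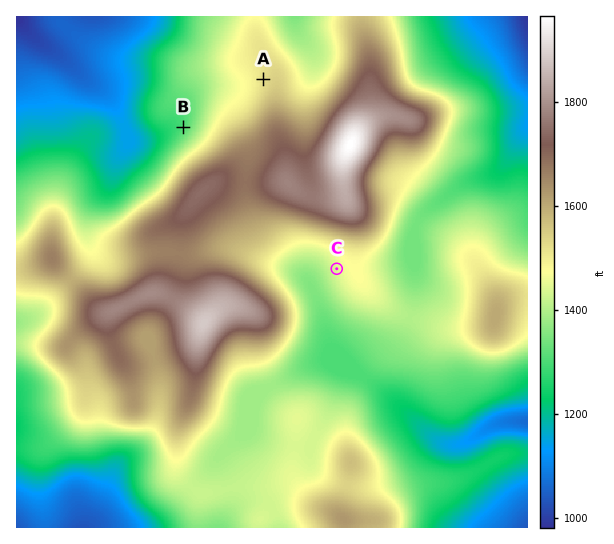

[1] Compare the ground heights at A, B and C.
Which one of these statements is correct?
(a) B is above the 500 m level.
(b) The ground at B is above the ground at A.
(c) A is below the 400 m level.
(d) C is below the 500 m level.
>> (d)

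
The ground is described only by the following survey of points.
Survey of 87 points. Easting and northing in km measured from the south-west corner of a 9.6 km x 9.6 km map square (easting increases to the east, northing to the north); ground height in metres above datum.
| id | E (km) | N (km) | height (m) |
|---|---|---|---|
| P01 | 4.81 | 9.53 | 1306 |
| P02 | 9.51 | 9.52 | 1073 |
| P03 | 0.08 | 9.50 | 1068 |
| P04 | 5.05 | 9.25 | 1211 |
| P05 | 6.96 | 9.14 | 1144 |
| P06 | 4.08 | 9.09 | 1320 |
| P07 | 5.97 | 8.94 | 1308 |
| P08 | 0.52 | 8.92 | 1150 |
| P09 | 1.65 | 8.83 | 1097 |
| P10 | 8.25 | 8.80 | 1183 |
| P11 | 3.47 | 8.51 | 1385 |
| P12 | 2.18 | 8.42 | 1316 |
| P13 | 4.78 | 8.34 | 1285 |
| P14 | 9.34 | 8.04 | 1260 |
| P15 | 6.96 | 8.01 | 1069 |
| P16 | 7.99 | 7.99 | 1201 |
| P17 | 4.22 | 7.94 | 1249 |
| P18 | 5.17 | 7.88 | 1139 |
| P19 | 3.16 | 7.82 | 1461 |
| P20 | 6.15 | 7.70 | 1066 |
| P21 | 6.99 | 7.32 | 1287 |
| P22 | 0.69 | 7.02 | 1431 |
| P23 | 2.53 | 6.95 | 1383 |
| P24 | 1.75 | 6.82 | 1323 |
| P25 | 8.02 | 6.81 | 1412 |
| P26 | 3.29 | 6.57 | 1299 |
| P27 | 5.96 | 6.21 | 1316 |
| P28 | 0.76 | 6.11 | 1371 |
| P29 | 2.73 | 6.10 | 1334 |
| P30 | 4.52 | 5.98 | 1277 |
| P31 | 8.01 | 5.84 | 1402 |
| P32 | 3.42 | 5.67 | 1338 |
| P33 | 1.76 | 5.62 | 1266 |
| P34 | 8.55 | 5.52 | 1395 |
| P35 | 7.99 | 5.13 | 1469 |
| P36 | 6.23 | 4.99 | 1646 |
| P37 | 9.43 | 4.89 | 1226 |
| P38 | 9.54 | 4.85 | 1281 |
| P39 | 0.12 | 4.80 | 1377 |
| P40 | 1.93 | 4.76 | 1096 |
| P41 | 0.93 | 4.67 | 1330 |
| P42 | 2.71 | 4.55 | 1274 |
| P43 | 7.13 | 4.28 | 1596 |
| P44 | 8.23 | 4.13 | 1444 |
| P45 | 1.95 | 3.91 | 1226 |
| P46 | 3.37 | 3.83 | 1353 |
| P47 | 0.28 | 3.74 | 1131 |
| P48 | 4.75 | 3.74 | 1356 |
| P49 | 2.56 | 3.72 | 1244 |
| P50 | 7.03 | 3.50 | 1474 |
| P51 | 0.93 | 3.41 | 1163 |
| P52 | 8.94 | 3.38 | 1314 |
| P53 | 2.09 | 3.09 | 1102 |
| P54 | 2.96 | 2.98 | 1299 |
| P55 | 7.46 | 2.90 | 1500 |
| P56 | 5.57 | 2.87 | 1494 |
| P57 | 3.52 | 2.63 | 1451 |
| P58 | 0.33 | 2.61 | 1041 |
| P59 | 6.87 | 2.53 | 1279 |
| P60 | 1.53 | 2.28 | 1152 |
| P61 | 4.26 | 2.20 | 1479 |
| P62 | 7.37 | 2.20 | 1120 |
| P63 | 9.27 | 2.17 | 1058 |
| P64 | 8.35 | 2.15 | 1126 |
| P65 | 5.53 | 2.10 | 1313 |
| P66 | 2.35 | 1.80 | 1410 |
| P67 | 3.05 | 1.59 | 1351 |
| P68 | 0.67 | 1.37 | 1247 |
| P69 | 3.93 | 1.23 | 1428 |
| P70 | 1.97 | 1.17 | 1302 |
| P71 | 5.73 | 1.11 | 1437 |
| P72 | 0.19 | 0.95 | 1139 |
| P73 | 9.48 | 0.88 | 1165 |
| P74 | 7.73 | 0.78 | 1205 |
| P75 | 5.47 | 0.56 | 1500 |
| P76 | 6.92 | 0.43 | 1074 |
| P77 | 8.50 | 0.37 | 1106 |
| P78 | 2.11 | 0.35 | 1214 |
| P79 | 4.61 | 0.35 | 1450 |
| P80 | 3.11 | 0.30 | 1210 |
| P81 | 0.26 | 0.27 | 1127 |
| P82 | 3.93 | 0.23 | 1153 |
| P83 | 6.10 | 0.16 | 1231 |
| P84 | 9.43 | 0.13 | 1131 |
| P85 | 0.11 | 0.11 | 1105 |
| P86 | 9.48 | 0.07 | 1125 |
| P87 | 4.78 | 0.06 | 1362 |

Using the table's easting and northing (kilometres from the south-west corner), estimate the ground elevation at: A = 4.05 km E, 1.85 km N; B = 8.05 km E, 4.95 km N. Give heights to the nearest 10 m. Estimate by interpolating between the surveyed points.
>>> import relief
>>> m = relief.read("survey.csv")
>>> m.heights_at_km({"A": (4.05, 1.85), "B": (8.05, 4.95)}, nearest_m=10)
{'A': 1460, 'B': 1480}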